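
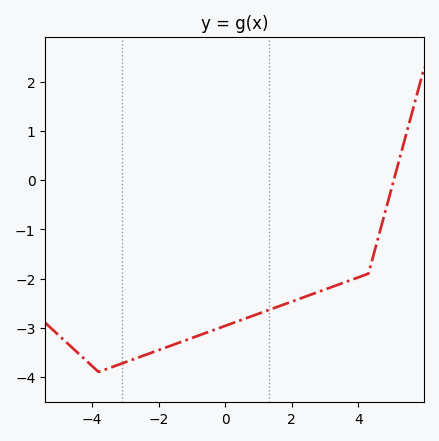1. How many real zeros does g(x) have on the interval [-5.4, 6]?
1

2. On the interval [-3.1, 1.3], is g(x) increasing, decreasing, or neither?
increasing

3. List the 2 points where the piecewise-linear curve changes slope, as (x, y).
(-3.8, -3.9); (4.3, -1.9)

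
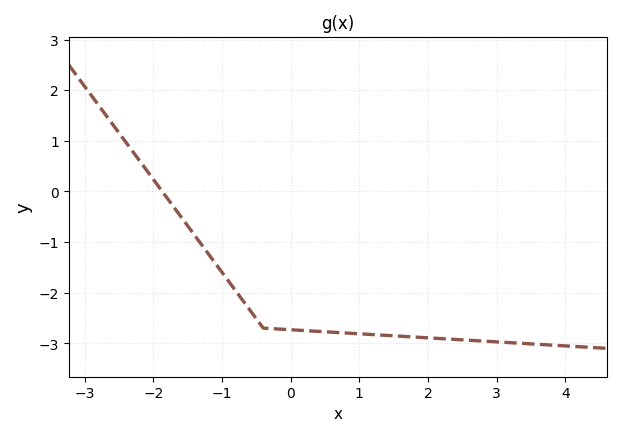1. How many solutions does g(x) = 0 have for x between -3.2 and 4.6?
1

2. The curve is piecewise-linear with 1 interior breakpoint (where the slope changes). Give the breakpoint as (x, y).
(-0.4, -2.7)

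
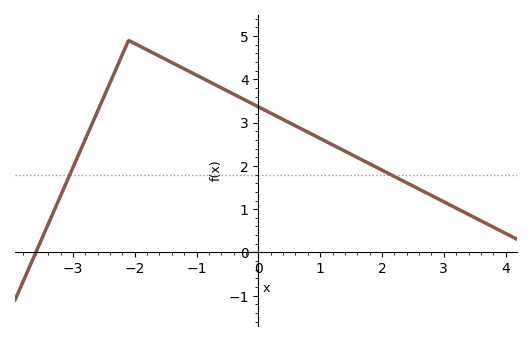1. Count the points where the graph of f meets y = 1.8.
2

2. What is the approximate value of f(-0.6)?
3.8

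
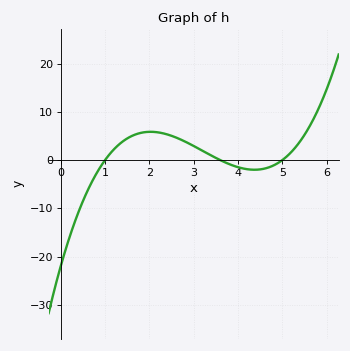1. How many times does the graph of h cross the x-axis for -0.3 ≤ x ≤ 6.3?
3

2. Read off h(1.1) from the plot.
1.19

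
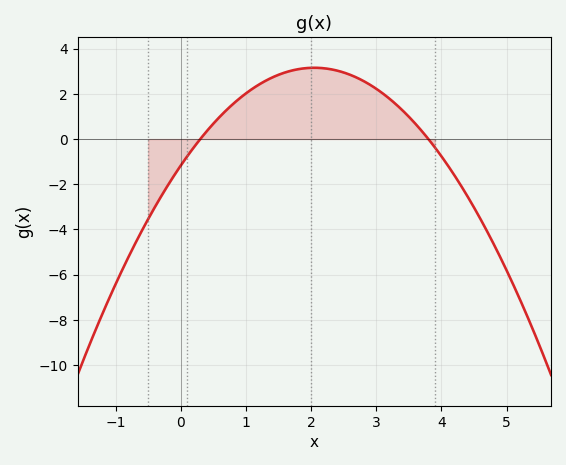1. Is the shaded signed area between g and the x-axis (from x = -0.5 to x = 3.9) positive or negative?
positive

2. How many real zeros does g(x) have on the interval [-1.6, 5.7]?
2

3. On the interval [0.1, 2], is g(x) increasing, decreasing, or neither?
increasing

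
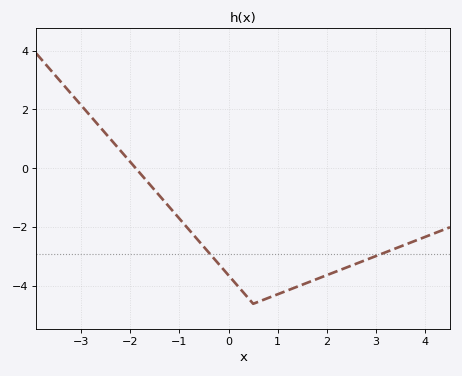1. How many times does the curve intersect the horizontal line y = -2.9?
2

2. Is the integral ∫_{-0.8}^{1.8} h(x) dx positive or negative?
negative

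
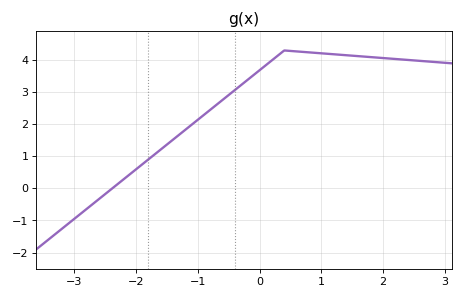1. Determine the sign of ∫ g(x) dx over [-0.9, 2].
positive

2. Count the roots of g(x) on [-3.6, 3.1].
1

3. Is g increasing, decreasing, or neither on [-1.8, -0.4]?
increasing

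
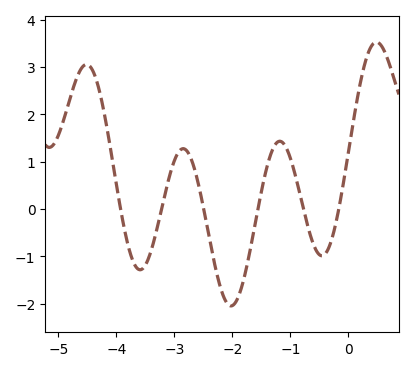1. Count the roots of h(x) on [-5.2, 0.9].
6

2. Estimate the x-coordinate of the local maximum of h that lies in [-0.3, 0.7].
0.5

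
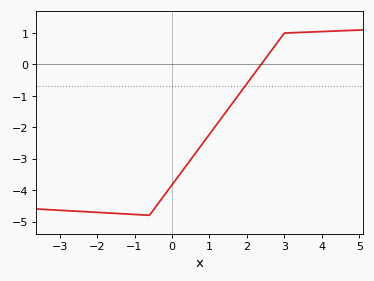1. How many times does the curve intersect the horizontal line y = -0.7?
1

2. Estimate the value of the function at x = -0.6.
-4.8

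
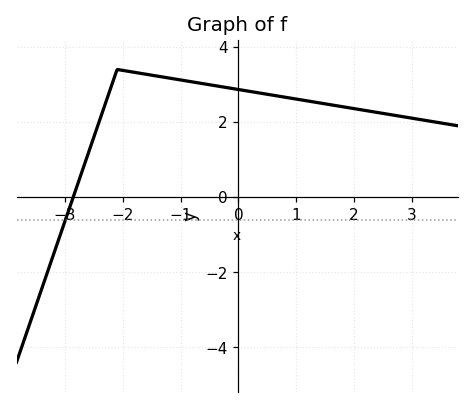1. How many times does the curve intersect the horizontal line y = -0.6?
1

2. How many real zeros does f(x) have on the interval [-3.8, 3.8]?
1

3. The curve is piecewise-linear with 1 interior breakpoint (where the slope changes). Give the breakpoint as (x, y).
(-2.1, 3.4)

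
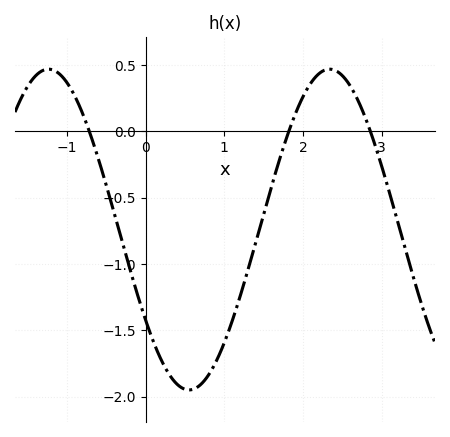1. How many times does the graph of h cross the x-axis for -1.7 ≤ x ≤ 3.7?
3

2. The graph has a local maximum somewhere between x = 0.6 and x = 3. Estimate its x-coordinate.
2.3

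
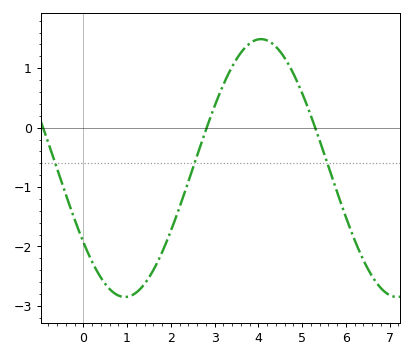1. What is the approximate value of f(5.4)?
-0.21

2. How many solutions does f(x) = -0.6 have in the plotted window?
3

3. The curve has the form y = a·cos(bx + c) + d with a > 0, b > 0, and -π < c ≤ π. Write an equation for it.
y = 2.17cos(1.01x + 2.18) - 0.68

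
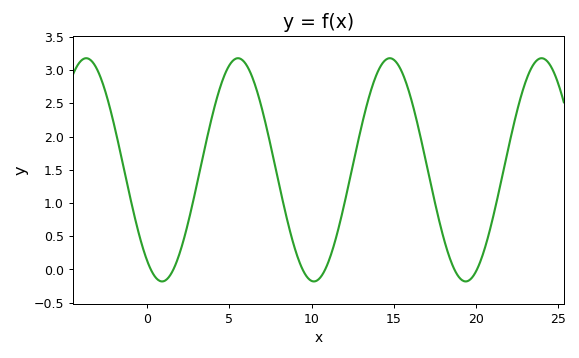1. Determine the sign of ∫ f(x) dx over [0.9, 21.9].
positive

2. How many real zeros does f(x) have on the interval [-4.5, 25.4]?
6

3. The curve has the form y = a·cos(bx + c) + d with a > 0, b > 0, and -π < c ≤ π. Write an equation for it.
y = 1.68cos(0.68x + 2.53) + 1.5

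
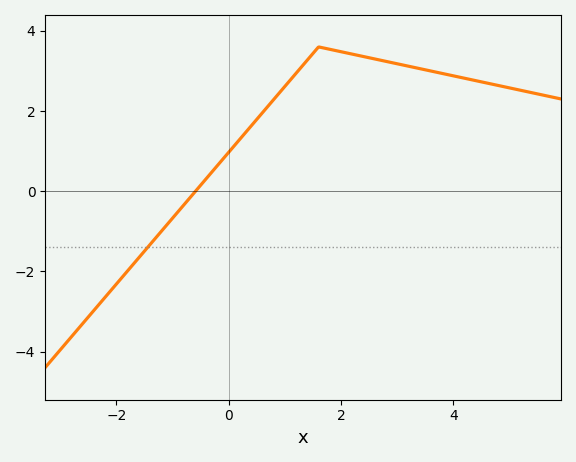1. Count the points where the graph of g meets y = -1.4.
1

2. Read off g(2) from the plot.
3.48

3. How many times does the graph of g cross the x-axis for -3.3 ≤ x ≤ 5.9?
1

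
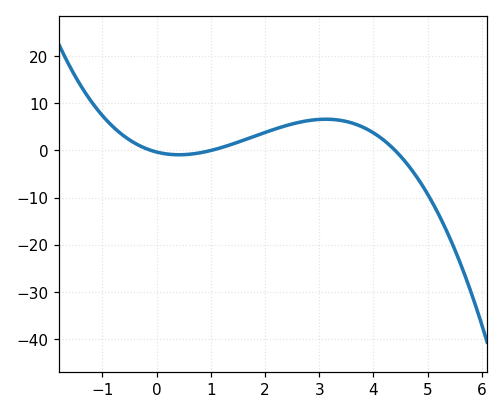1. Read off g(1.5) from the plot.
1.76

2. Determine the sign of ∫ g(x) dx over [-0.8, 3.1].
positive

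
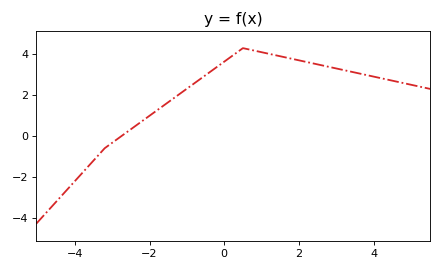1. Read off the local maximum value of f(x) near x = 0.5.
4.2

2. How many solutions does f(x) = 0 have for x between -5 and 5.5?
1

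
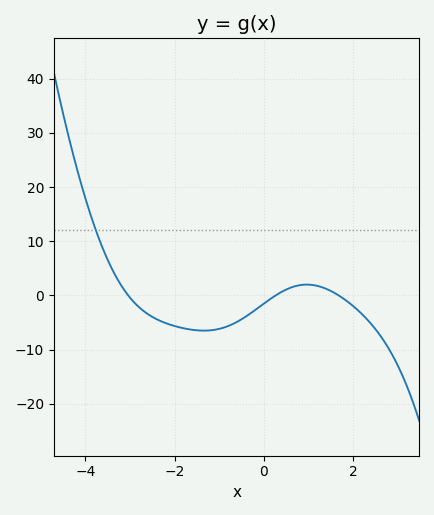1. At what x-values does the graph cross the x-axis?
-3.04, 0.268, 1.68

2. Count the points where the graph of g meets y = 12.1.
1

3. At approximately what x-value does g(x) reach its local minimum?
-1.34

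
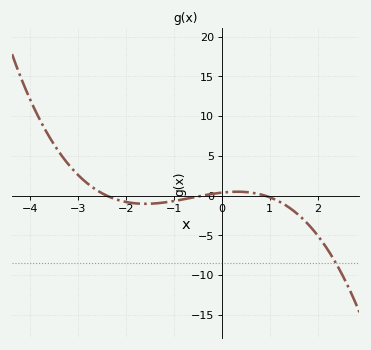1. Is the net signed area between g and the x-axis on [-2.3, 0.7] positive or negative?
negative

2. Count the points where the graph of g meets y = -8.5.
1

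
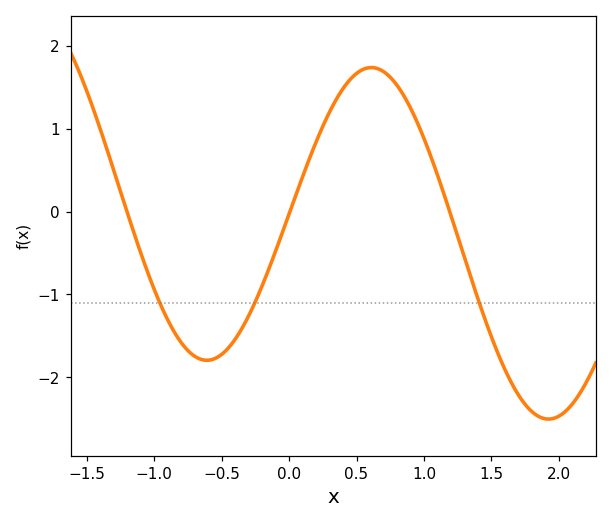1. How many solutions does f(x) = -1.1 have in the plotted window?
3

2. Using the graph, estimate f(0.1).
0.42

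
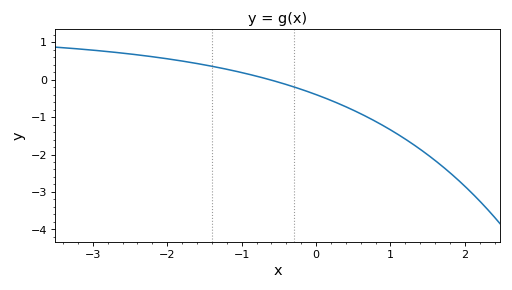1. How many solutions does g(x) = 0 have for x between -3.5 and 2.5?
1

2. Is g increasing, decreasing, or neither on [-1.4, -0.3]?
decreasing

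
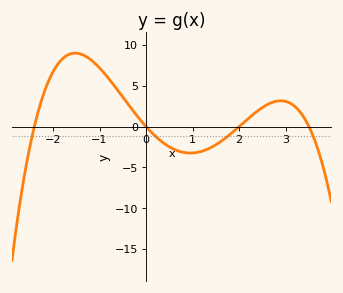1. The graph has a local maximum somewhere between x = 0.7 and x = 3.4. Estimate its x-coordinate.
2.9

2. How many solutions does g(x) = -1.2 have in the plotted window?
4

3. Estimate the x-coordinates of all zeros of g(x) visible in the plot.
-2.4, 0, 2, 3.5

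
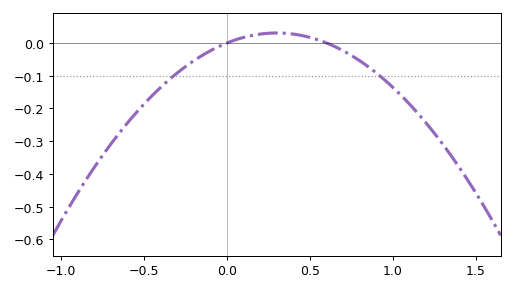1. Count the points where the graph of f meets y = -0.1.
2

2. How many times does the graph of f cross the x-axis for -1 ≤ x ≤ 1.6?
2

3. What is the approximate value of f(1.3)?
-0.309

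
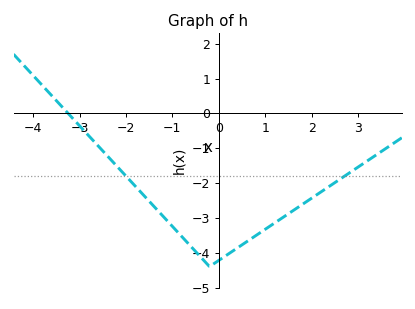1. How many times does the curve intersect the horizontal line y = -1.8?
2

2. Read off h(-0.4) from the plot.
-4.11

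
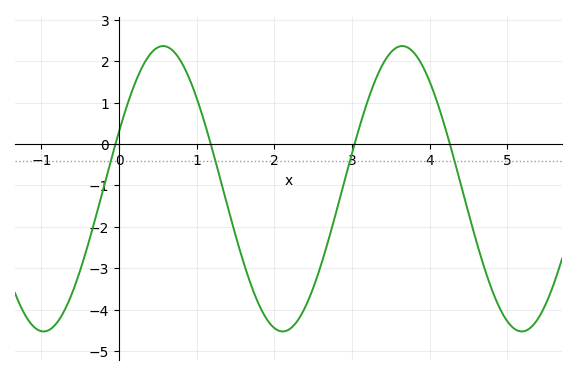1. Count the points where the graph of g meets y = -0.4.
4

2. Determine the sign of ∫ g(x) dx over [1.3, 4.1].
negative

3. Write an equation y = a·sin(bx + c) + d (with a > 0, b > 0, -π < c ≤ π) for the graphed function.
y = 3.45sin(2x + 0.41) - 1.08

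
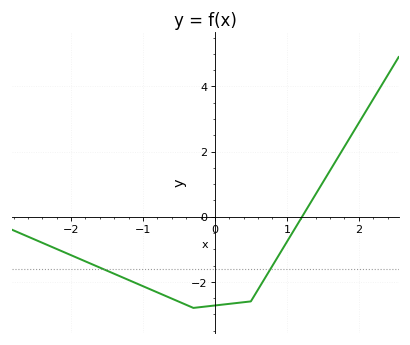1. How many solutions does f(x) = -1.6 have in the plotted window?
2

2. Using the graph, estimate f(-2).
-1.2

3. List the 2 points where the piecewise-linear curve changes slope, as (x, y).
(-0.3, -2.8); (0.5, -2.6)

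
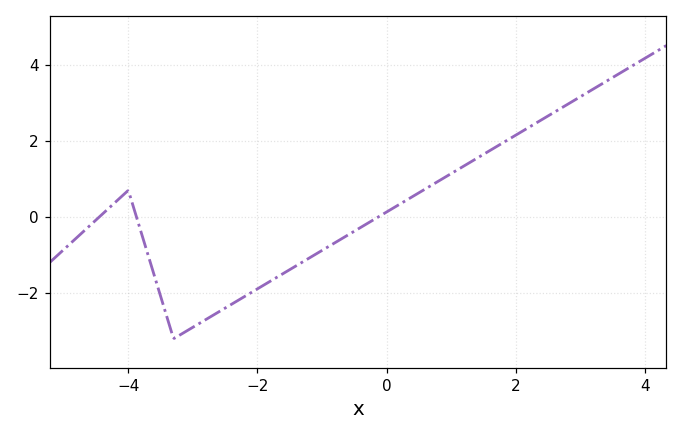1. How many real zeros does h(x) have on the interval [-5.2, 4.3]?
3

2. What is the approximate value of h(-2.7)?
-2.6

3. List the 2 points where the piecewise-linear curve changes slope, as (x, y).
(-4, 0.7); (-3.3, -3.2)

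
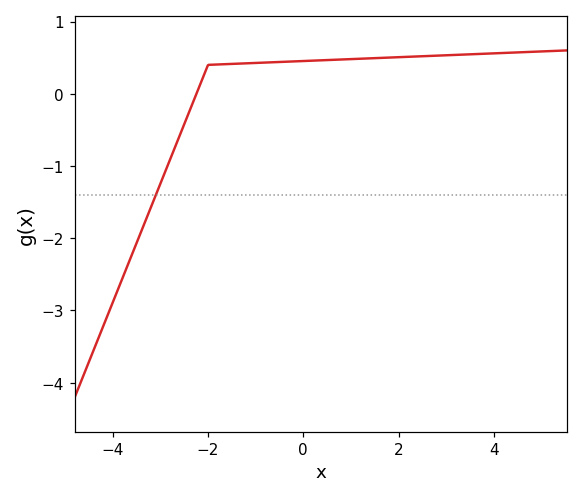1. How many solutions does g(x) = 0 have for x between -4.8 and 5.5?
1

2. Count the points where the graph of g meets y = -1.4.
1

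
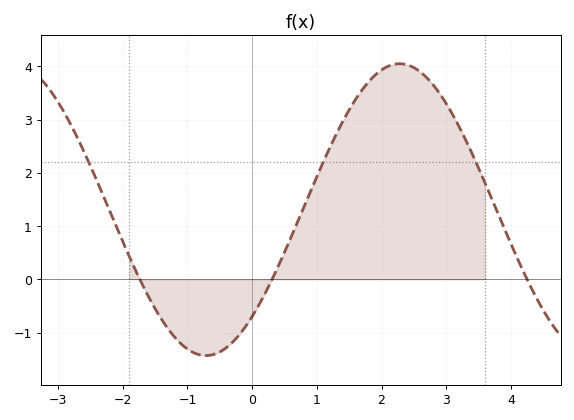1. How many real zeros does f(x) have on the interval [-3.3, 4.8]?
3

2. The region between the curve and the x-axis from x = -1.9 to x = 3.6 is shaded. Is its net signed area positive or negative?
positive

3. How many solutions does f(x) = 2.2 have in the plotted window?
3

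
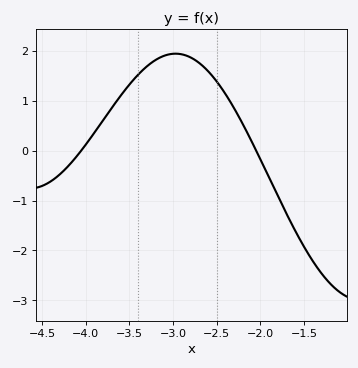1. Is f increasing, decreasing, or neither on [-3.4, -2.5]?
neither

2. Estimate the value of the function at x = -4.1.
-0.104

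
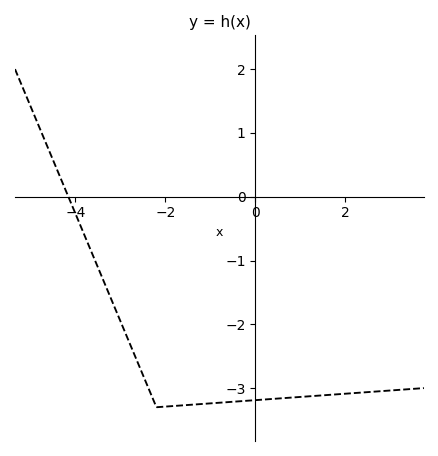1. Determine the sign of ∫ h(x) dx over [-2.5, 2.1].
negative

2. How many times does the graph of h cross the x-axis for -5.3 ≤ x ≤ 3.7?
1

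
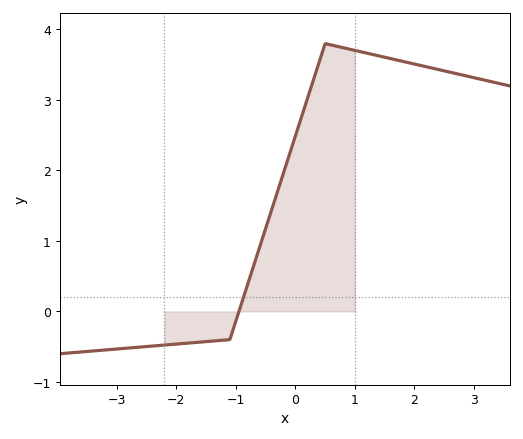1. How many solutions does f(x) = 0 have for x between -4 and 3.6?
1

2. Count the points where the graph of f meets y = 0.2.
1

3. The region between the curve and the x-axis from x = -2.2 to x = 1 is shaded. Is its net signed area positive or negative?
positive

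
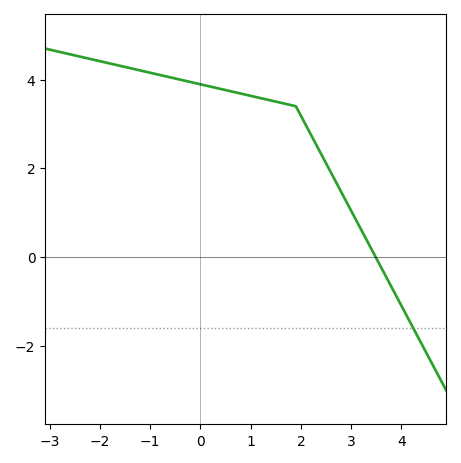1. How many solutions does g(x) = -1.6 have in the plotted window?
1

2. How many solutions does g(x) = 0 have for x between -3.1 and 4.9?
1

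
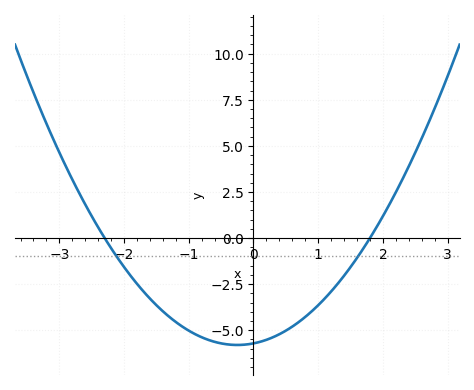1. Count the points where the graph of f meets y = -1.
2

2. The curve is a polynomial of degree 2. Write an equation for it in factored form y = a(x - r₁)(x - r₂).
y = 1.38(x + 2.3)(x - 1.8)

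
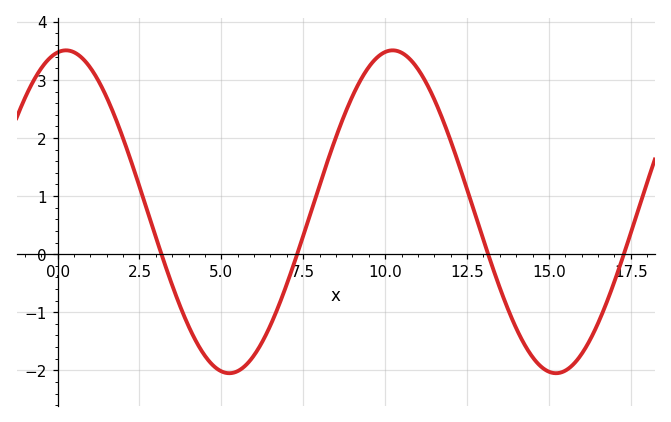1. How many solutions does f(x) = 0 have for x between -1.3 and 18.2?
4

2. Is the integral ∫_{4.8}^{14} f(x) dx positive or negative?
positive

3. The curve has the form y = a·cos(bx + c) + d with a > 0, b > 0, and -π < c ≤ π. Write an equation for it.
y = 2.78cos(0.63x - 0.16) + 0.73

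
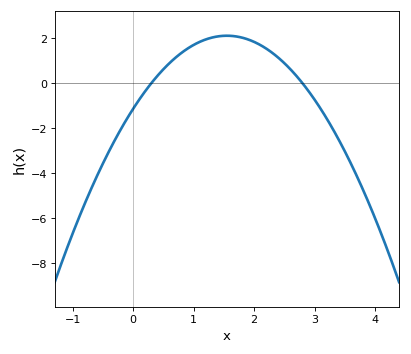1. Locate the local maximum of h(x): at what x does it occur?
1.5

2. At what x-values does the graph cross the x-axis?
0.3, 2.8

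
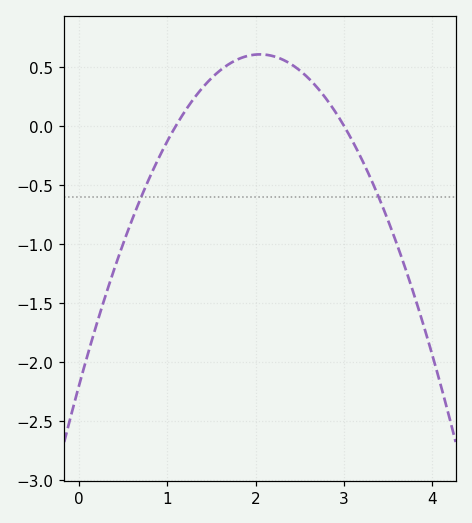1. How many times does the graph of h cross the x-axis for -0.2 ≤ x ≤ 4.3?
2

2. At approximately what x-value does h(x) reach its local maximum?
2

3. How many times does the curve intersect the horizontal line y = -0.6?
2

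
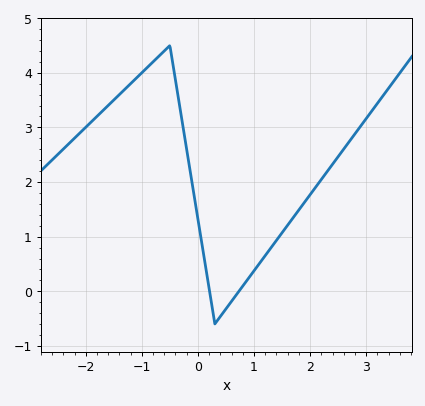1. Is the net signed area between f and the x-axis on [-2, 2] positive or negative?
positive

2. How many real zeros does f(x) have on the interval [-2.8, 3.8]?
2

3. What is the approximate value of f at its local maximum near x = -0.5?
4.5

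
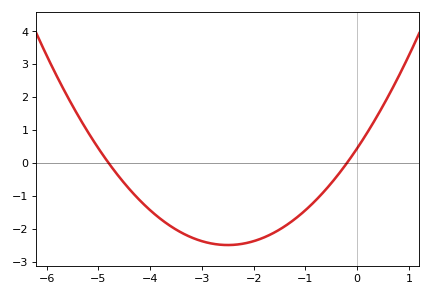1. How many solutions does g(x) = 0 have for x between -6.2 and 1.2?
2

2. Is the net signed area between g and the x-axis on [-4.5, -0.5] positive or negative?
negative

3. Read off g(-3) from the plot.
-2.4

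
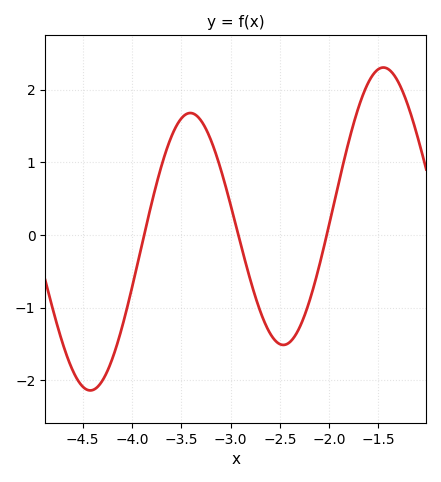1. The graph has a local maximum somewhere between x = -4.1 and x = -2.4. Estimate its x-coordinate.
-3.4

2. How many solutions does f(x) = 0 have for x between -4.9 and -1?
3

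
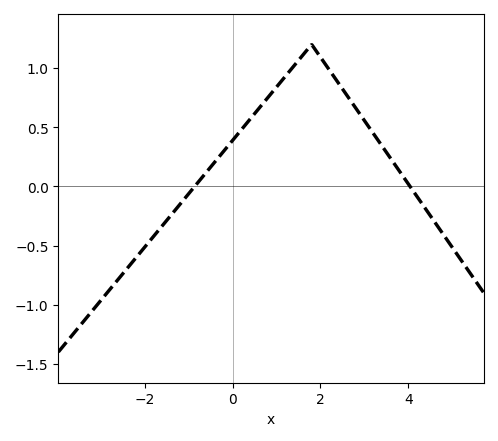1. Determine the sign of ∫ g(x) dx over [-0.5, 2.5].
positive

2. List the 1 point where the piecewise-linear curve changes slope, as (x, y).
(1.8, 1.2)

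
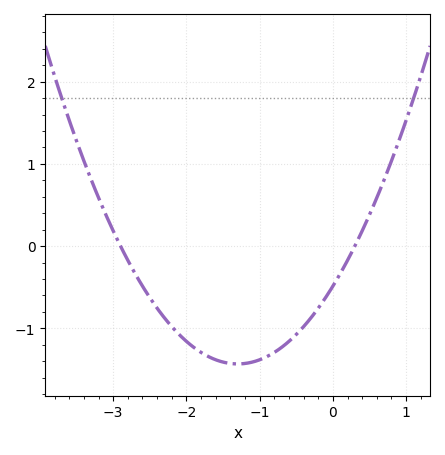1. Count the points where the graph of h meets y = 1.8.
2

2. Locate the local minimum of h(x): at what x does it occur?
-1.3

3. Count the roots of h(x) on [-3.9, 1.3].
2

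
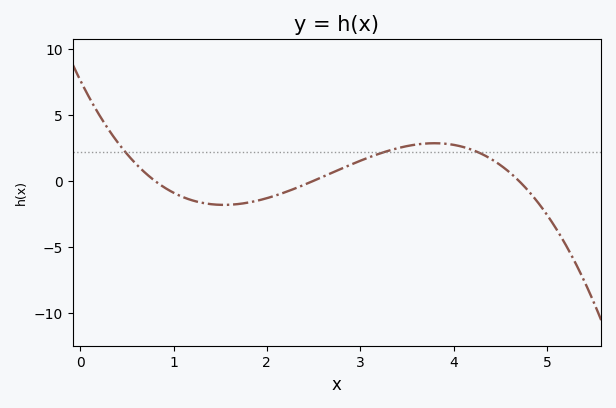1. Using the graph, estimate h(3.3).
2.27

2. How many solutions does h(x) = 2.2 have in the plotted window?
3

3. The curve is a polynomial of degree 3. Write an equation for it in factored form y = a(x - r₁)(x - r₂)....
y = -0.81(x - 0.8)(x - 2.5)(x - 4.7)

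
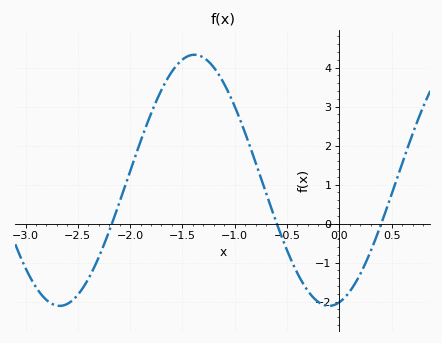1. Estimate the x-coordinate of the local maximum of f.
-1.39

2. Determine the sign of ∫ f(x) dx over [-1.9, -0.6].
positive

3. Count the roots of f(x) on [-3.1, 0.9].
3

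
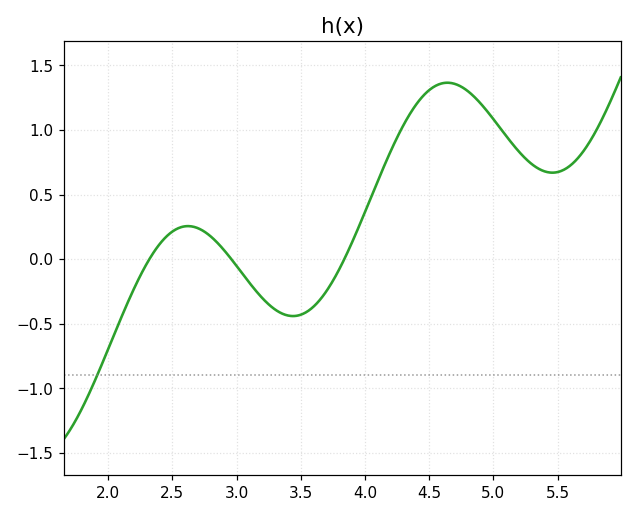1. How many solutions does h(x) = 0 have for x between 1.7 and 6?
3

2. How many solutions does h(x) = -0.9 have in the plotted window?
1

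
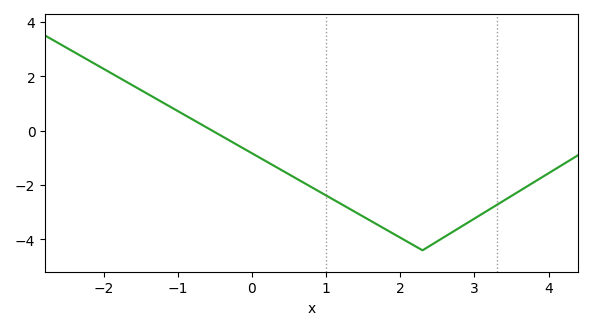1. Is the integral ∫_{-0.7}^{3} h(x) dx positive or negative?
negative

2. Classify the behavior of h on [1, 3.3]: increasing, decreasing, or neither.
neither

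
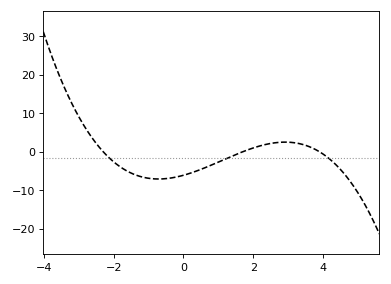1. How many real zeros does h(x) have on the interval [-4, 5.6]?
3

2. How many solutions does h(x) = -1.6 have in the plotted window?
3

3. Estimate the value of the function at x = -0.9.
-6.99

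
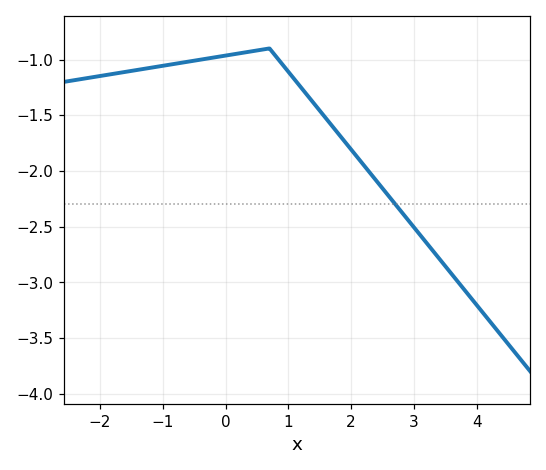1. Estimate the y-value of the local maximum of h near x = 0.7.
-0.9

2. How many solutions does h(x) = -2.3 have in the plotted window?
1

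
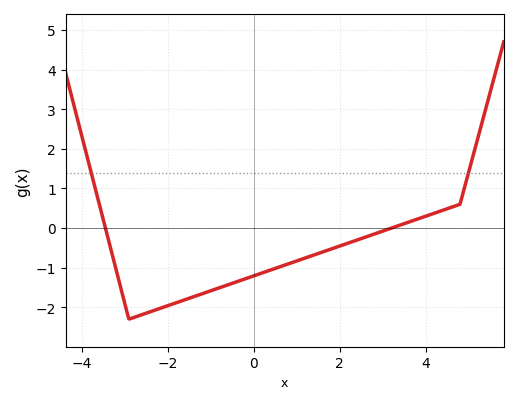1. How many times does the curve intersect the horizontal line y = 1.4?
2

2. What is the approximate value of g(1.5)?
-0.6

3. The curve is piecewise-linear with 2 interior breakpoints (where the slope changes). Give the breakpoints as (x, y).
(-2.9, -2.3); (4.8, 0.6)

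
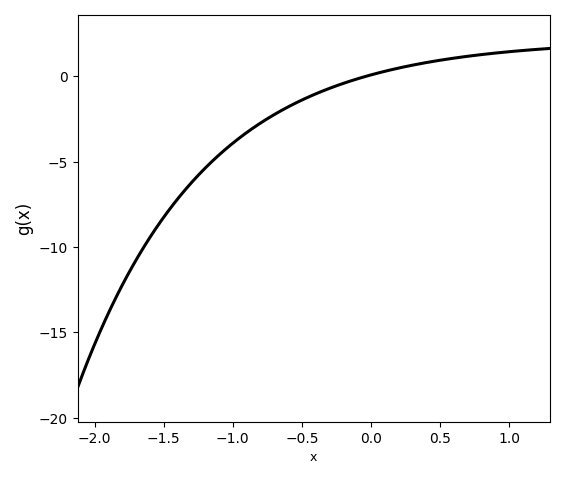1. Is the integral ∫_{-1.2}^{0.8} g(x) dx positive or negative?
negative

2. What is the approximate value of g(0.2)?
0.5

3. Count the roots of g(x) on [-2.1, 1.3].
1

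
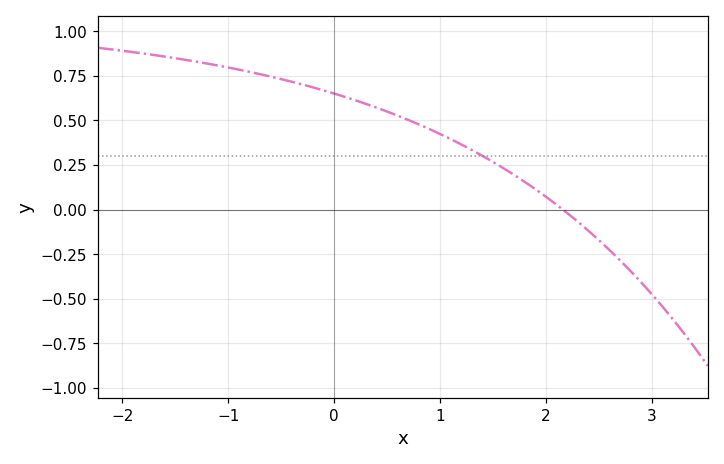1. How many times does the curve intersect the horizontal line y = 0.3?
1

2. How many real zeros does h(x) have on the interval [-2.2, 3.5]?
1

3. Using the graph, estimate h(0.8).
0.5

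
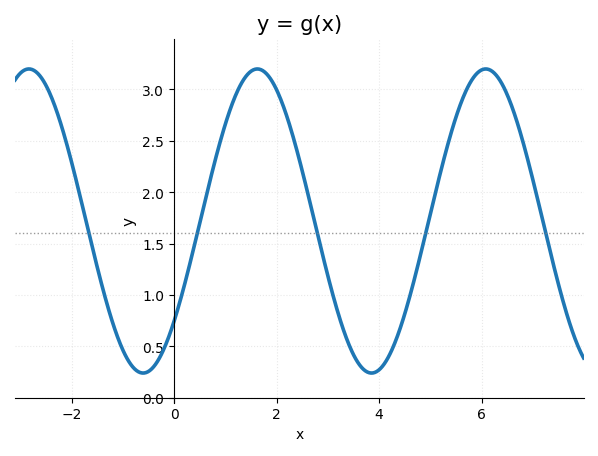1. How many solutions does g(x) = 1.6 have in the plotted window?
5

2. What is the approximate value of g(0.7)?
2.1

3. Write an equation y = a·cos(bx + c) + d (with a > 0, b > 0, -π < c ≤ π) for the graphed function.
y = 1.48cos(1.4x - 2.3) + 1.72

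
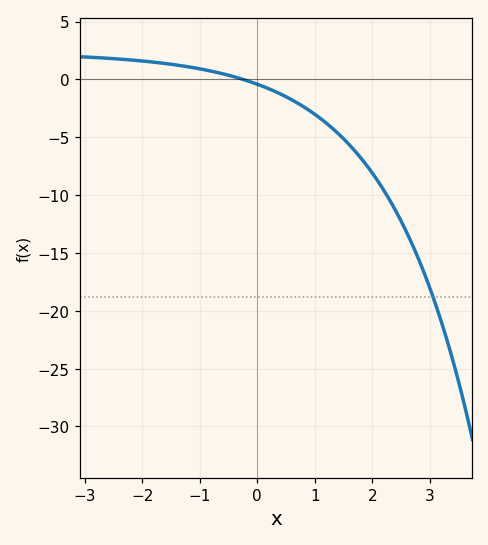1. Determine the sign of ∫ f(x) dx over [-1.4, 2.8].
negative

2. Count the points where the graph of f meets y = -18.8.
1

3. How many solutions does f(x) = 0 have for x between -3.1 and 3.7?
1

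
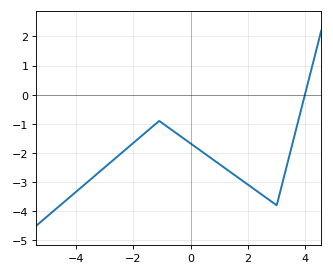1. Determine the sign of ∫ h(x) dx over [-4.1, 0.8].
negative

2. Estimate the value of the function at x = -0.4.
-1.4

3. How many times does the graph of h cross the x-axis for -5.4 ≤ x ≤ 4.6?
1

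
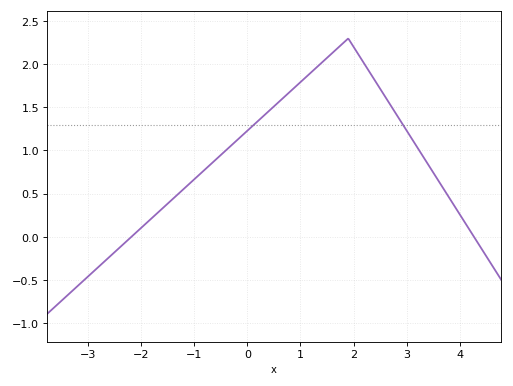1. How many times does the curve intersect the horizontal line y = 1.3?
2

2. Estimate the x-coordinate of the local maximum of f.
1.9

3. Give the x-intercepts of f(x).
-2.18, 4.26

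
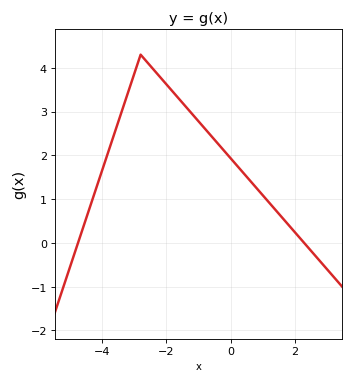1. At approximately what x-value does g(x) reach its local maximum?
-2.8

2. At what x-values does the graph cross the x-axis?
-4.8, 2.2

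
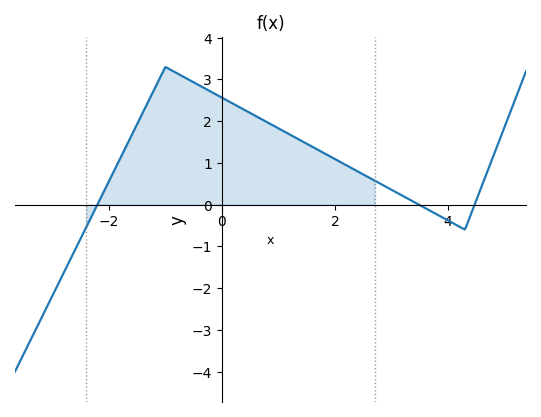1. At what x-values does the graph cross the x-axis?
-2.2, 3.4, 4.4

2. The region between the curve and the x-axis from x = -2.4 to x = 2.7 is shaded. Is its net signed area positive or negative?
positive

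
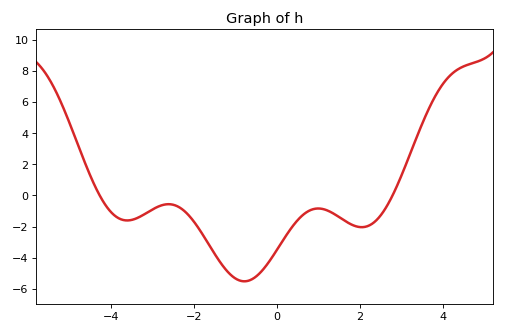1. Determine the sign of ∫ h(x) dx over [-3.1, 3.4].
negative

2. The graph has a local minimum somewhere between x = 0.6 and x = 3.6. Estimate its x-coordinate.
2.04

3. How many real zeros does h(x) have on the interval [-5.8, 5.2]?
2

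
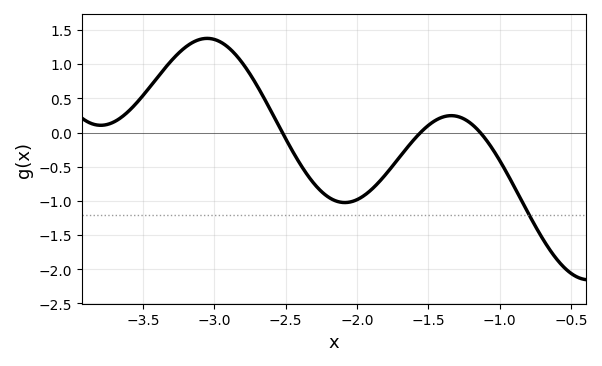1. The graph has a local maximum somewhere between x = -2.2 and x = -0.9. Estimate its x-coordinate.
-1.34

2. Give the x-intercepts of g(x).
-2.52, -1.55, -1.14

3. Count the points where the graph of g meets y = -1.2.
1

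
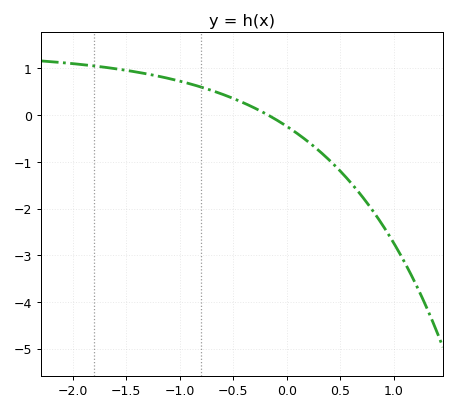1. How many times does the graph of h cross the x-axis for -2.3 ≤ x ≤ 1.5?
1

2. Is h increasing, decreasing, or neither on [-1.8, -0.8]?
decreasing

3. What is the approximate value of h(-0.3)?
0.2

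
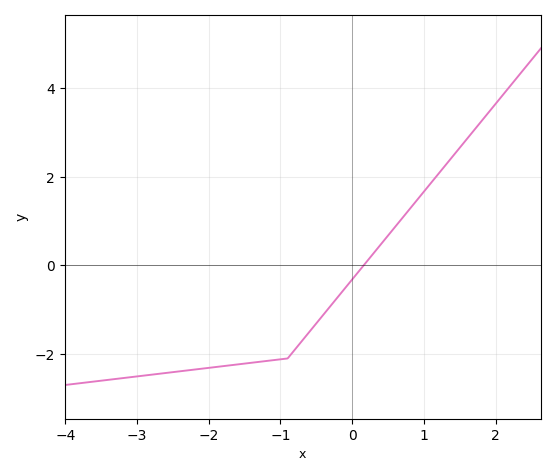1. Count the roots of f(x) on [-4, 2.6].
1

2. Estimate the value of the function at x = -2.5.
-2.41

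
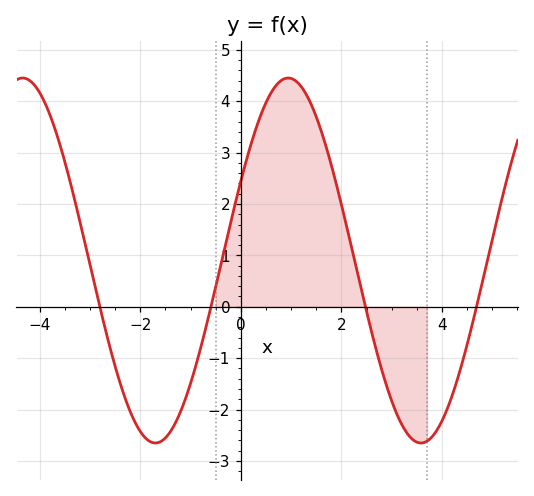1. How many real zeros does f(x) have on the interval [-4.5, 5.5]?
4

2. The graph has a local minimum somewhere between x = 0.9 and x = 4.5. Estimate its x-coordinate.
3.58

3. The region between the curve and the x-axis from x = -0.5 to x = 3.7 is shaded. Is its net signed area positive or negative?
positive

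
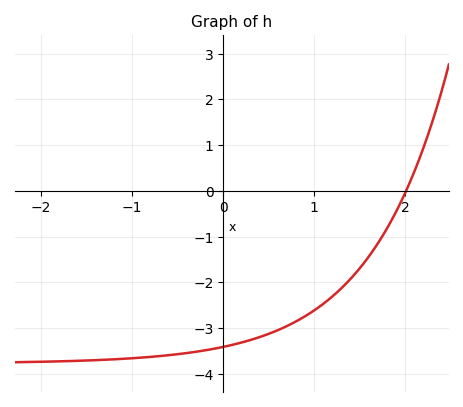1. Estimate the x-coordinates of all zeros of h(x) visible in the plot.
2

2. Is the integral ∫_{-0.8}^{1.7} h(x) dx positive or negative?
negative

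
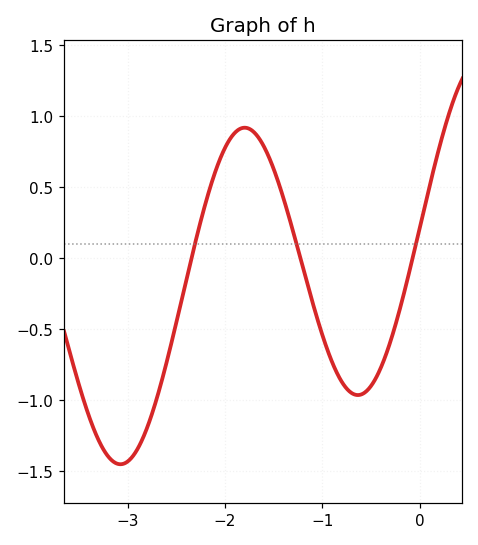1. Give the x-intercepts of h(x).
-2.34, -1.23, -0.075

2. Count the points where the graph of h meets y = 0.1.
3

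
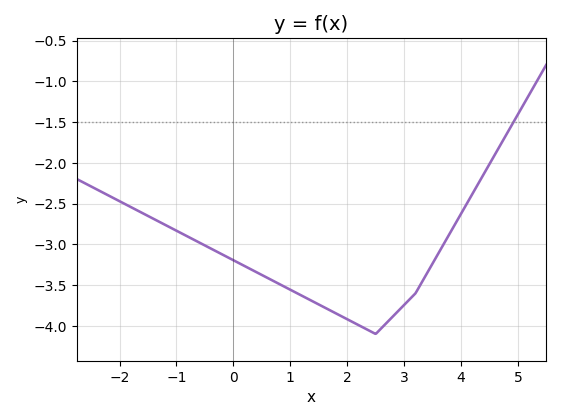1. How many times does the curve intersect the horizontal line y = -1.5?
1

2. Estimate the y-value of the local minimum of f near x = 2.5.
-4.1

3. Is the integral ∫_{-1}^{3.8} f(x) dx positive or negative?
negative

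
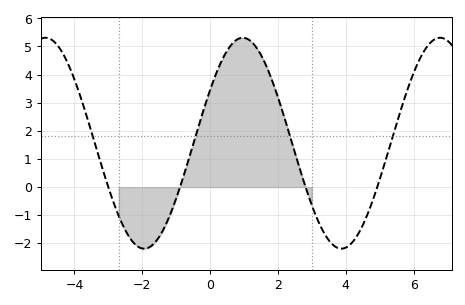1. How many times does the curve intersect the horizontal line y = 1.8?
4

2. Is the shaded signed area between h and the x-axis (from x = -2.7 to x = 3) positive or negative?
positive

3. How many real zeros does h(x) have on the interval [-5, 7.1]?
4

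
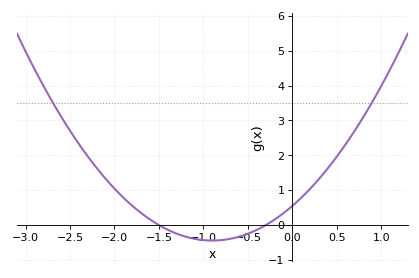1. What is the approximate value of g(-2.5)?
2.71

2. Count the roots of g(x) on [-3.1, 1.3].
2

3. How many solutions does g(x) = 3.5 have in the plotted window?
2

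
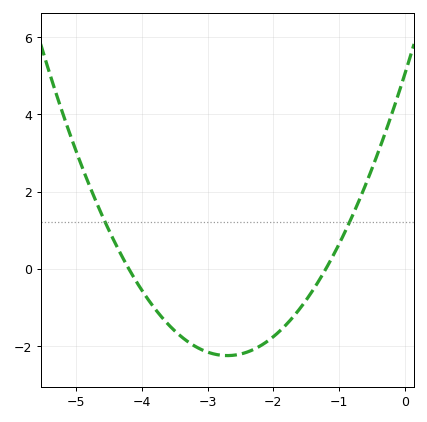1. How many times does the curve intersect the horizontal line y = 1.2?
2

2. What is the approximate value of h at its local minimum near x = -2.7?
-2.25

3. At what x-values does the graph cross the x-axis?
-4.2, -1.2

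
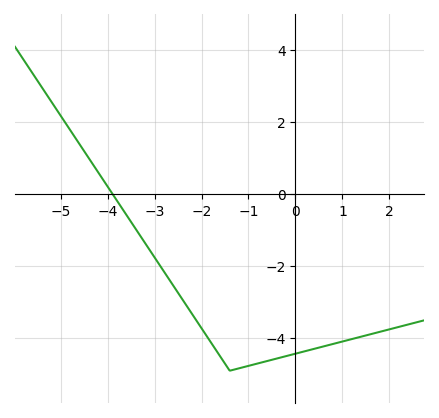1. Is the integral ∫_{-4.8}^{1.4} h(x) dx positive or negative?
negative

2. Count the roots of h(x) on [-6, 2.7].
1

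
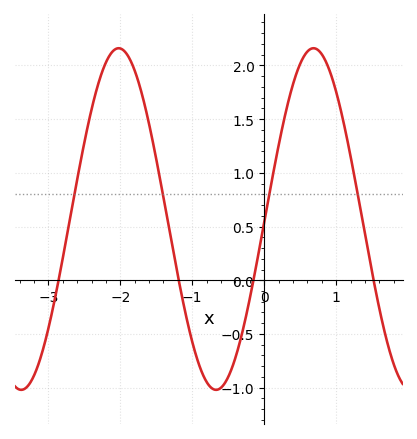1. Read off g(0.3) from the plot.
1.56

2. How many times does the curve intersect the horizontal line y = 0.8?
4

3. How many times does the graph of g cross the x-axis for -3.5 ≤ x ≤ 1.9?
4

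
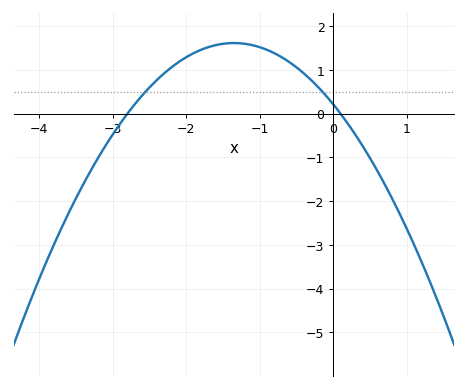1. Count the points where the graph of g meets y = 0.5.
2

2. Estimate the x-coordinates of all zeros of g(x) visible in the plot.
-2.8, 0.1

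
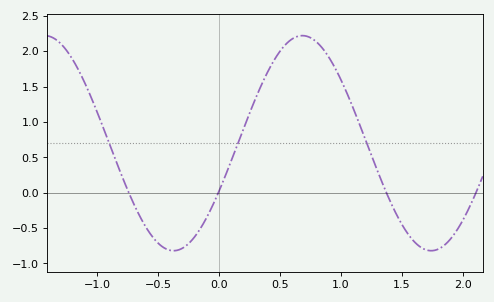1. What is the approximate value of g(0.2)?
0.903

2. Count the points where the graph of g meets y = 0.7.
3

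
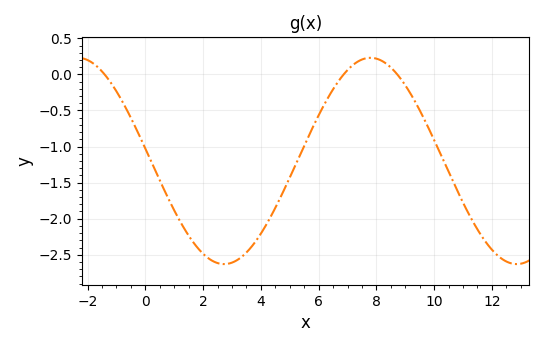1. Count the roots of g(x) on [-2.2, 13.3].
3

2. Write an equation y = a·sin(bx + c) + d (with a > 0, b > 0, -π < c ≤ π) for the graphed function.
y = 1.43sin(0.62x + 3.02) - 1.2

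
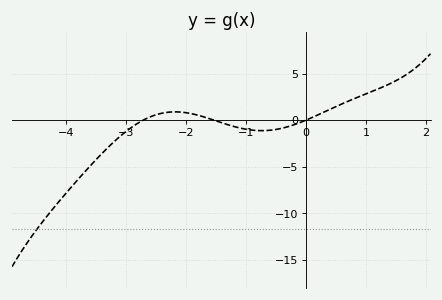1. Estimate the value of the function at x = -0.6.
-1.08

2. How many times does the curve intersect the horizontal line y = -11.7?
1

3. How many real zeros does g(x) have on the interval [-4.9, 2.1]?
3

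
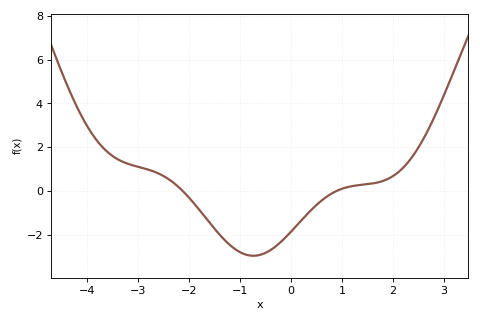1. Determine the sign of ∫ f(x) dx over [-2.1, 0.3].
negative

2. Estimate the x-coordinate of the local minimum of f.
-0.741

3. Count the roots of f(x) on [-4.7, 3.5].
2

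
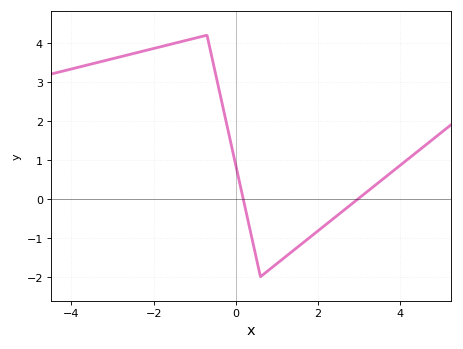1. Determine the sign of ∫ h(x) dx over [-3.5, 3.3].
positive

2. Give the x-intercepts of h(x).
0.181, 2.98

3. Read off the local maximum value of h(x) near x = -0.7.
4.2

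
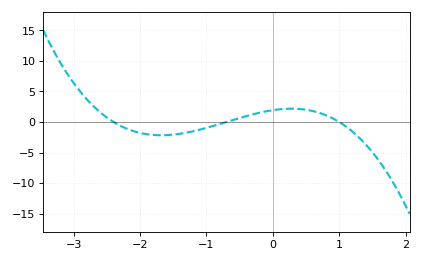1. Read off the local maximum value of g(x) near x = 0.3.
2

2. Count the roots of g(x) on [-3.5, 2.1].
3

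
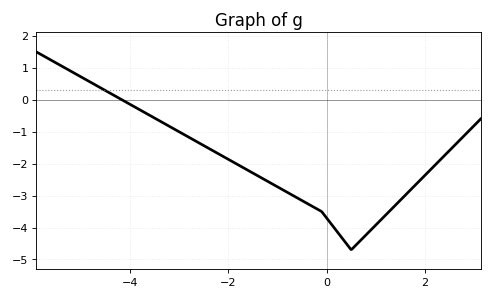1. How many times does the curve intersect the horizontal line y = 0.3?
1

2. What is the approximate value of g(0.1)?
-3.9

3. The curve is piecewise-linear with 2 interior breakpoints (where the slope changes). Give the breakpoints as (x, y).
(-0.1, -3.5); (0.5, -4.7)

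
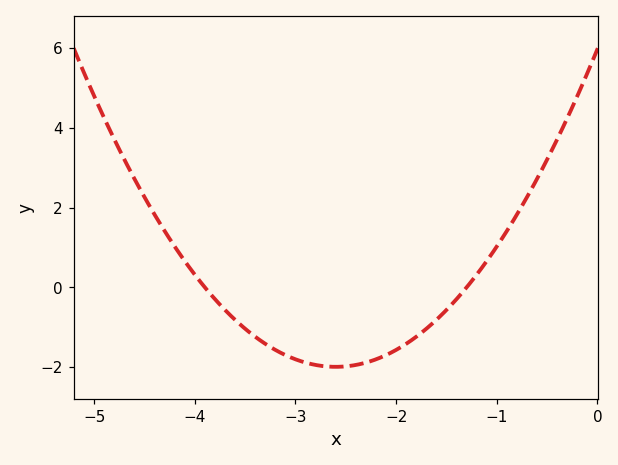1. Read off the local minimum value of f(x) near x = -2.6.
-1.99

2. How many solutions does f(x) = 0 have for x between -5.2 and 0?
2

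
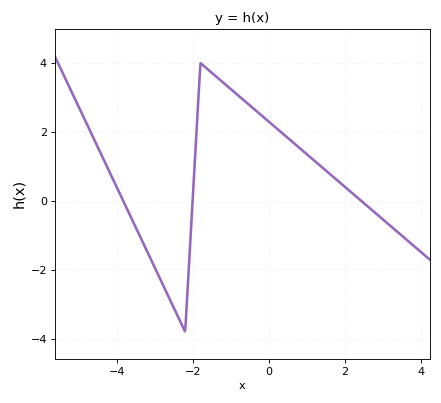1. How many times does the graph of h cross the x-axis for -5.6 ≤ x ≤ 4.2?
3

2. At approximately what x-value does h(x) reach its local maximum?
-1.8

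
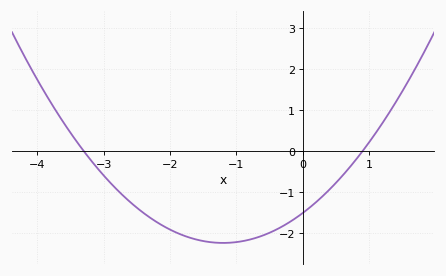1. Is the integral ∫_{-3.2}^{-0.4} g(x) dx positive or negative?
negative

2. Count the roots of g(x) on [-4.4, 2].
2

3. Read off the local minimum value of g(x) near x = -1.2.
-2.2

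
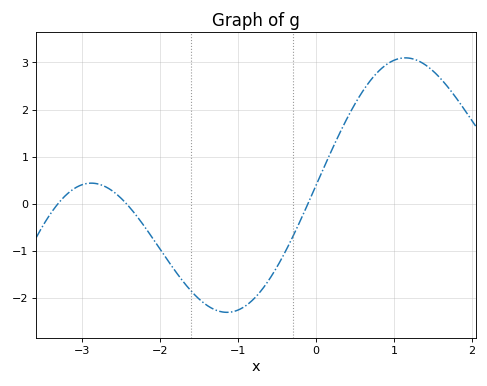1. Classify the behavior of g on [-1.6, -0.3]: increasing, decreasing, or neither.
neither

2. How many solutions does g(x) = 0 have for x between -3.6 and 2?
3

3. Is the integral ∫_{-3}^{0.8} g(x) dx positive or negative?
negative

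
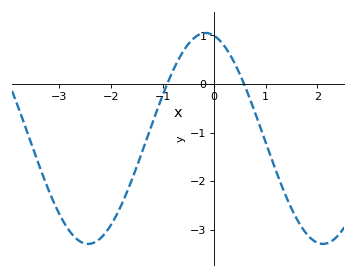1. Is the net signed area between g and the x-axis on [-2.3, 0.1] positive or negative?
negative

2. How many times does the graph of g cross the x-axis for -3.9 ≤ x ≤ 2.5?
2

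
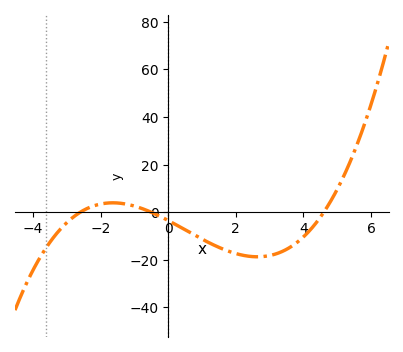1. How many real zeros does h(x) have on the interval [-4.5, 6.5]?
3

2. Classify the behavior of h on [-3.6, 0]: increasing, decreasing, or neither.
neither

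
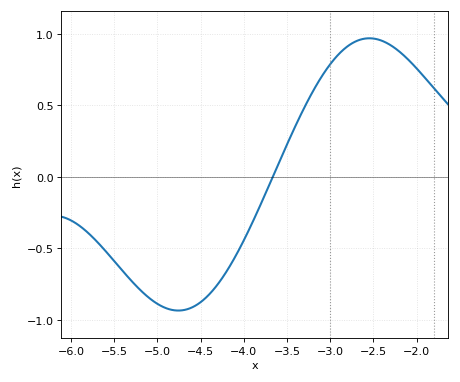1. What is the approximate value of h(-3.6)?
0.1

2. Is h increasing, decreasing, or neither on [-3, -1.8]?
neither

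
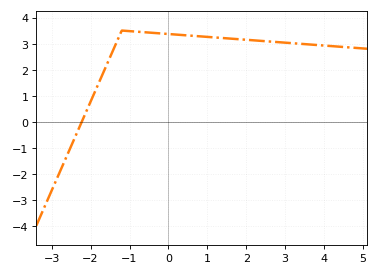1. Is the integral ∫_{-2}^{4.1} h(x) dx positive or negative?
positive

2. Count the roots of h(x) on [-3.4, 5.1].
1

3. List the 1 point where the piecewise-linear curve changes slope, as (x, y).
(-1.2, 3.5)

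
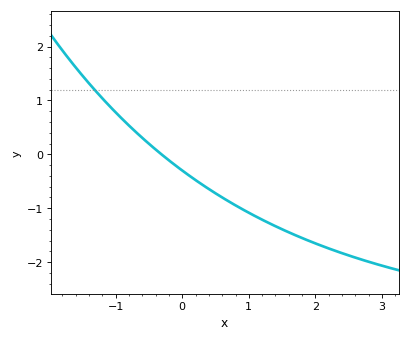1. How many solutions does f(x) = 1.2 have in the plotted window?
1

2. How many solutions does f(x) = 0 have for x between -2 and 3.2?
1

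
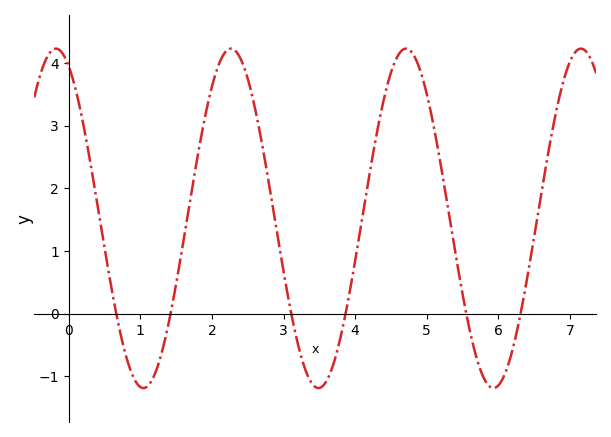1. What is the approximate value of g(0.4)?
1.74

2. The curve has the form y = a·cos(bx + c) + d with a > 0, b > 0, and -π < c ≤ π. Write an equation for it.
y = 2.71cos(2.57x + 0.462) + 1.52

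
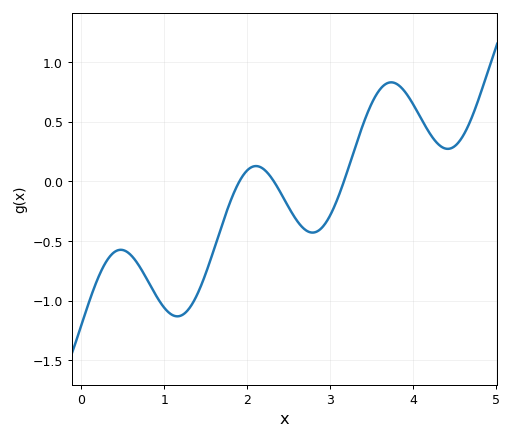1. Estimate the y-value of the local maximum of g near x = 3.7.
0.829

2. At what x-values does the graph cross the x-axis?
1.91, 2.32, 3.17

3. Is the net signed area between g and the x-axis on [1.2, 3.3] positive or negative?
negative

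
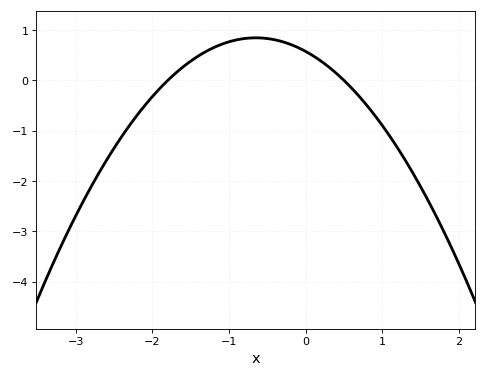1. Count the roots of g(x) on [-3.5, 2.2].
2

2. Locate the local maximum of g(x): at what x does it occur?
-0.65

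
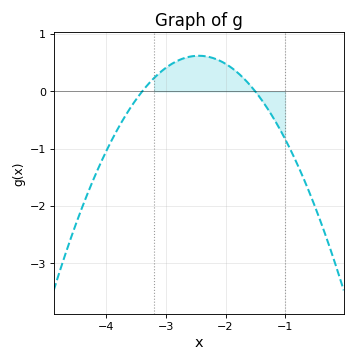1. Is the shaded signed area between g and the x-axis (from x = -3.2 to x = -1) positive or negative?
positive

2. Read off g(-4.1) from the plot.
-1.3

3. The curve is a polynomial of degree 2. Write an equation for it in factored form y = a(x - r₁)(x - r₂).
y = -0.69(x + 3.4)(x + 1.5)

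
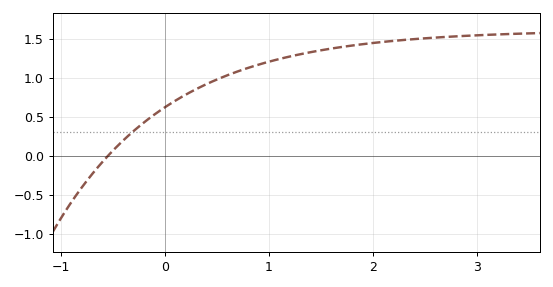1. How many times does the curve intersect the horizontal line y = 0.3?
1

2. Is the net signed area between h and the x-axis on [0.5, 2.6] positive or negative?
positive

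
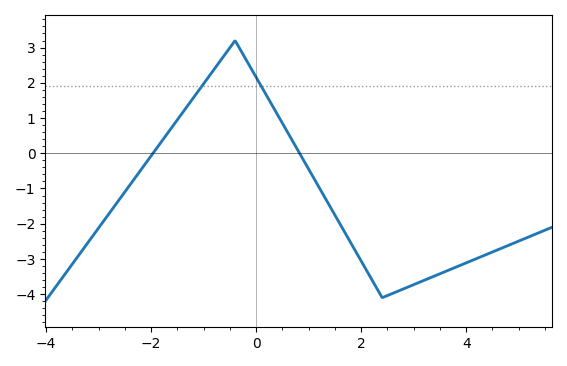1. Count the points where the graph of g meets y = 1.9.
2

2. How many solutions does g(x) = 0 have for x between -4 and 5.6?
2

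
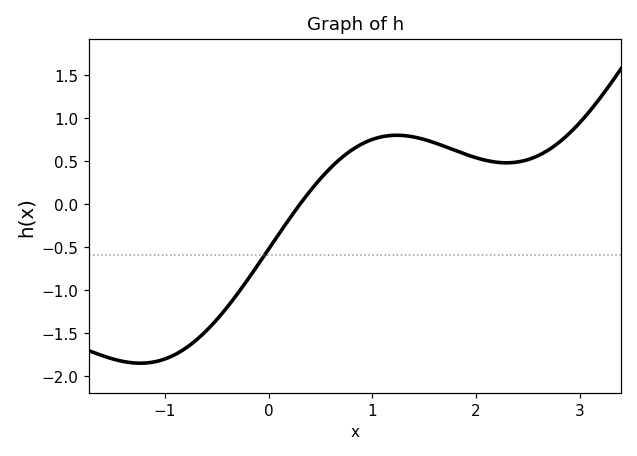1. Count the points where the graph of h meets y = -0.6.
1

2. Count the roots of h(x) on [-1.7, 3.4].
1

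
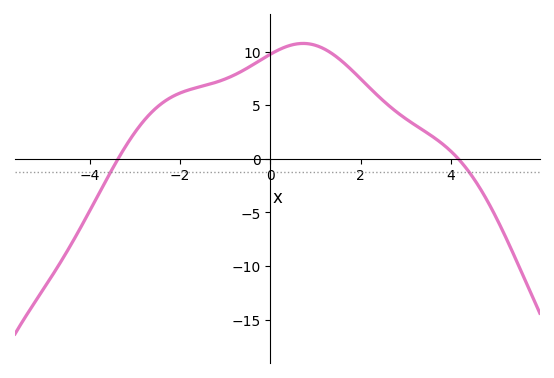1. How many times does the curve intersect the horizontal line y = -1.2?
2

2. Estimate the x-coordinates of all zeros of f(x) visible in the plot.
-3.4, 4.2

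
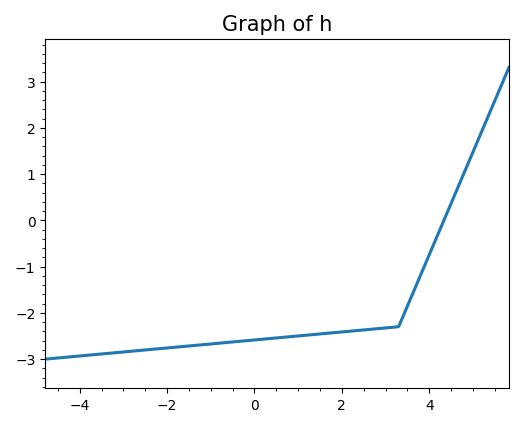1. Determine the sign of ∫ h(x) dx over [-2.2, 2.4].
negative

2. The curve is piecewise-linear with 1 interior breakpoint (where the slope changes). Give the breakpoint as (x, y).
(3.3, -2.3)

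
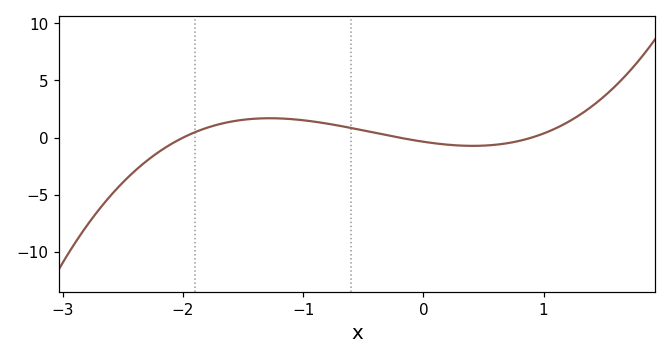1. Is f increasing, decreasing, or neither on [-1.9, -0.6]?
neither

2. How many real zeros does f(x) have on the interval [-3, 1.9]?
3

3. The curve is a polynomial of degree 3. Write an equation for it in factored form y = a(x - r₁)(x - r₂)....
y = 1(x + 2)(x + 0.2)(x - 0.9)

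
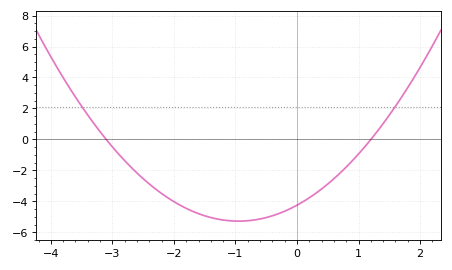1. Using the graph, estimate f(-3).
-0.479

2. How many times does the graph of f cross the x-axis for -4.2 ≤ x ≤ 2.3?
2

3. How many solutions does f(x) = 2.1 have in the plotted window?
2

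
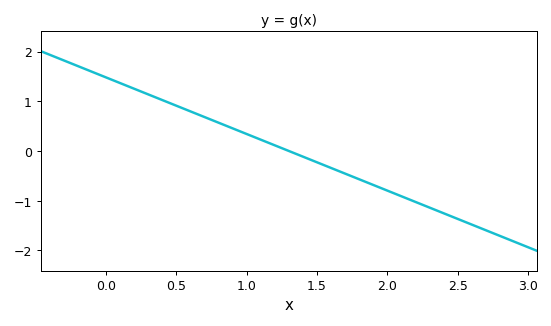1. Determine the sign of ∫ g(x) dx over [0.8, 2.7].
negative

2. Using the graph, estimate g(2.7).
-1.6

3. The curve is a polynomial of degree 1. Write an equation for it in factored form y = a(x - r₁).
y = -1.14(x - 1.3)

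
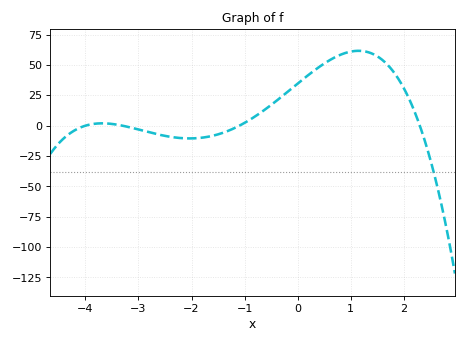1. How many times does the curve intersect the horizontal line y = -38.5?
1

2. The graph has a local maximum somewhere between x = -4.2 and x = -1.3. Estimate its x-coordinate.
-3.6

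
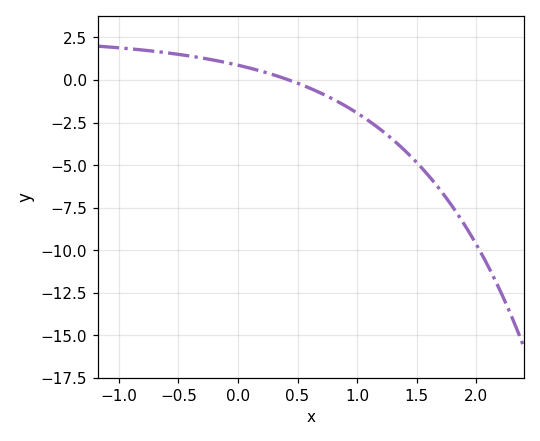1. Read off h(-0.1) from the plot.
1.02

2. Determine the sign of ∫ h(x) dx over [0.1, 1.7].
negative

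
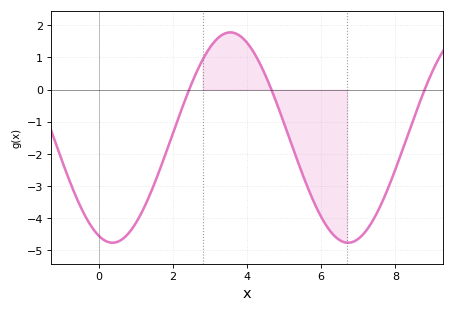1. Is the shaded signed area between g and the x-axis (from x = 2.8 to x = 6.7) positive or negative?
negative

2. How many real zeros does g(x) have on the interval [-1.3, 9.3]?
3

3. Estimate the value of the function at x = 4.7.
-0.1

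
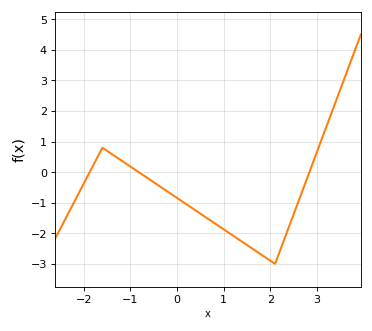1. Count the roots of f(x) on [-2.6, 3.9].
3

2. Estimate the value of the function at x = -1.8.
0.212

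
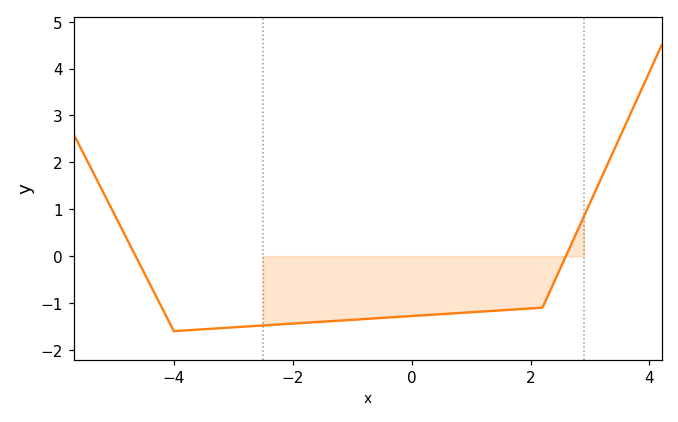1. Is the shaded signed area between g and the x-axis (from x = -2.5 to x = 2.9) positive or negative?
negative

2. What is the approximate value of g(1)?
-1.2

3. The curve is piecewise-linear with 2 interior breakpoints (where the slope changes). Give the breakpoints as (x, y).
(-4, -1.6); (2.2, -1.1)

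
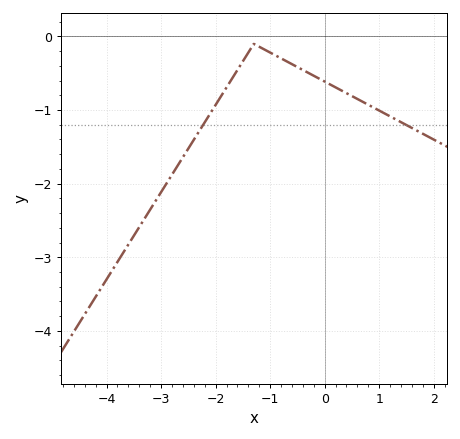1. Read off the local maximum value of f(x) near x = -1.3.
-0.1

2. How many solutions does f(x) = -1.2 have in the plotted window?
2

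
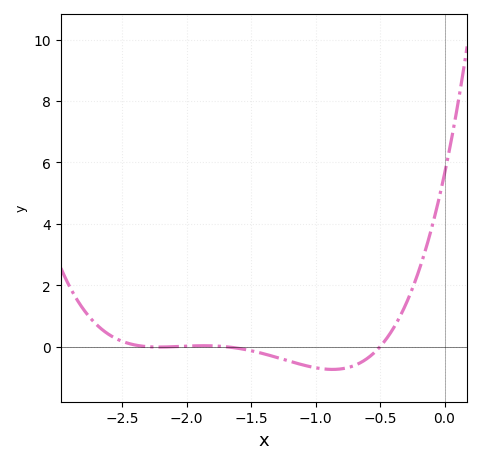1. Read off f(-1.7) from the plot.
0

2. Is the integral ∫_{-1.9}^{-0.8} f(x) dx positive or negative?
negative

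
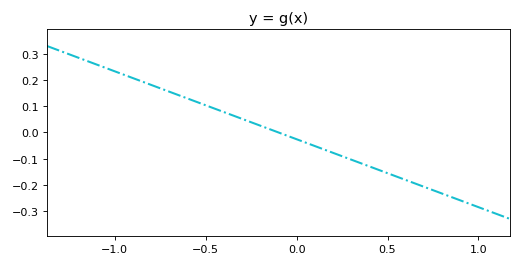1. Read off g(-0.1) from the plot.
0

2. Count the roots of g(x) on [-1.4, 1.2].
1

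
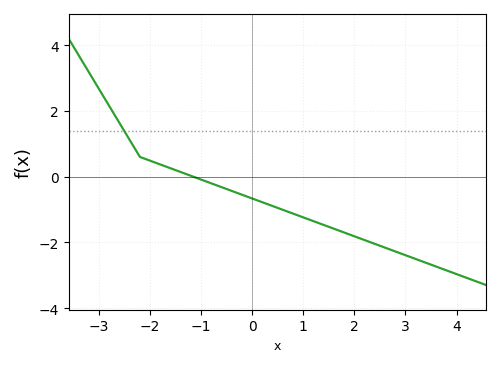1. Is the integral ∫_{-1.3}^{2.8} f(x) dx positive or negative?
negative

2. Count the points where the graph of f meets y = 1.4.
1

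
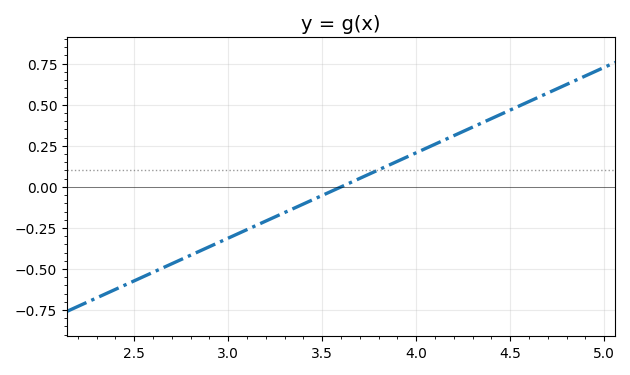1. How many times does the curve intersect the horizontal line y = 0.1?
1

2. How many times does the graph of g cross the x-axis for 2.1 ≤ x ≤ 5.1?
1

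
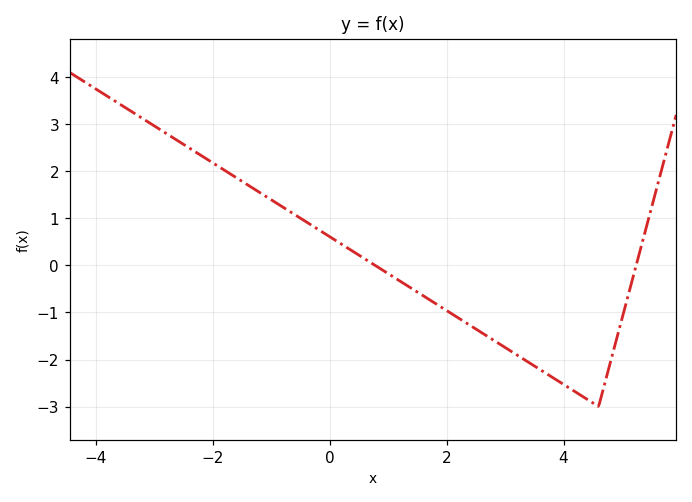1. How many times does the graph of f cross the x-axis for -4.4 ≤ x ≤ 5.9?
2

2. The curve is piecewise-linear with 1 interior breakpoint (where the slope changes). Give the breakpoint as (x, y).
(4.6, -3)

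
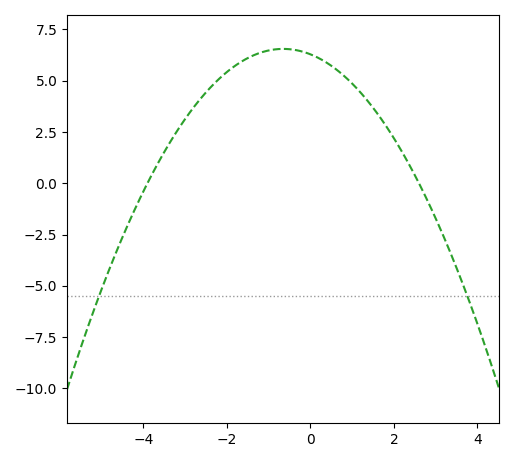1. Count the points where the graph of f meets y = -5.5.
2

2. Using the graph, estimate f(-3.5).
1.51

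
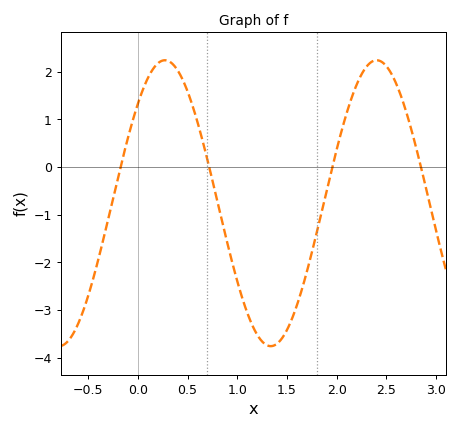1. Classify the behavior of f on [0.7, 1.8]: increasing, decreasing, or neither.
neither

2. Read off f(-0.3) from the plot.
-1.1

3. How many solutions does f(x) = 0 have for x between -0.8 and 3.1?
4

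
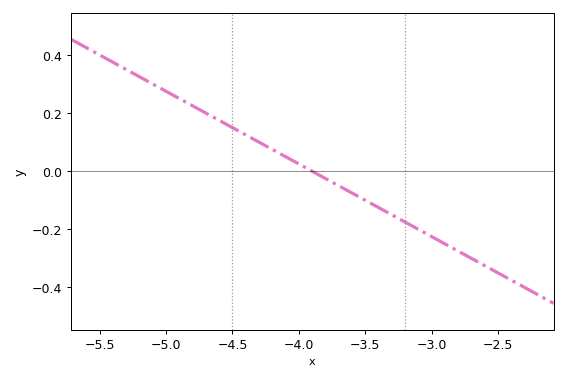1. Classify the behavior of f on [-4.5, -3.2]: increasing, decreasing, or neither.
decreasing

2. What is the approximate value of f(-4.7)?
0.2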